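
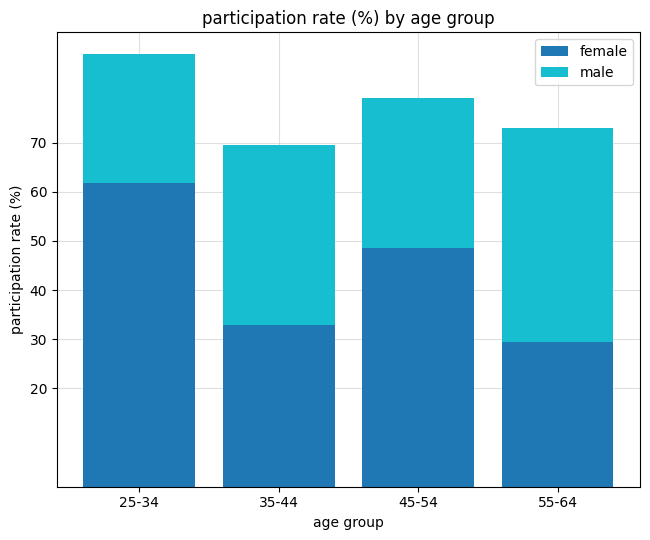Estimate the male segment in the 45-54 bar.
male top ≈ 80, bottom ≈ 50; segment ≈ 30.

≈ 30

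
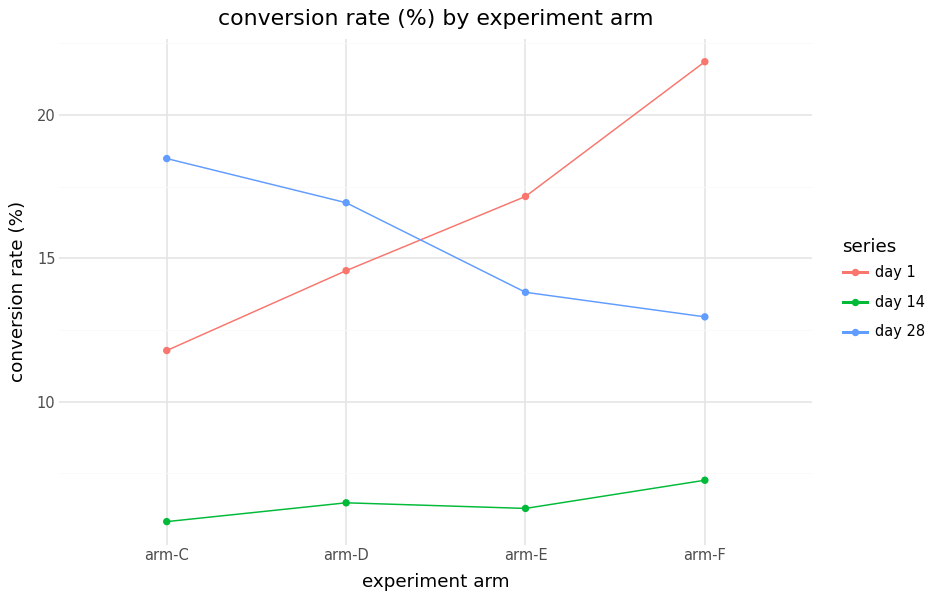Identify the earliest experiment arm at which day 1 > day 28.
arm-E

arm-D: day 1 ≈ 14 vs day 28 ≈ 16 (not yet); arm-E: day 1 ≈ 18 vs day 28 ≈ 14 (first crossover).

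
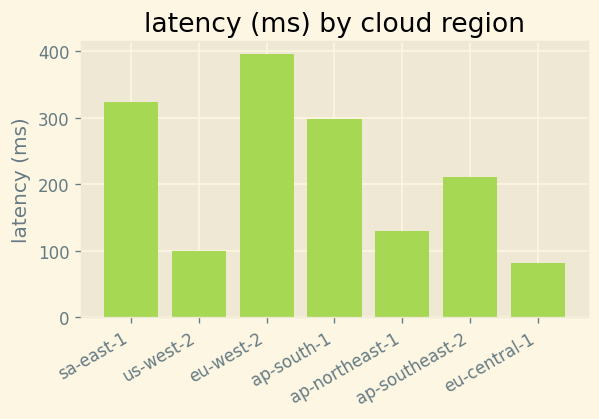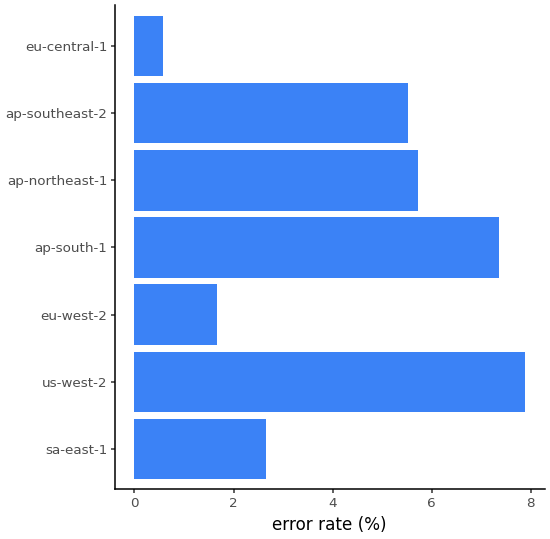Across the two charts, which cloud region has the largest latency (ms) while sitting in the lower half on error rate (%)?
Chart 2 median error rate (%) ≈ 6; below-median cloud regions: sa-east-1, eu-west-2, eu-central-1. Among those, eu-west-2 has the highest latency (ms) (≈ 400).

eu-west-2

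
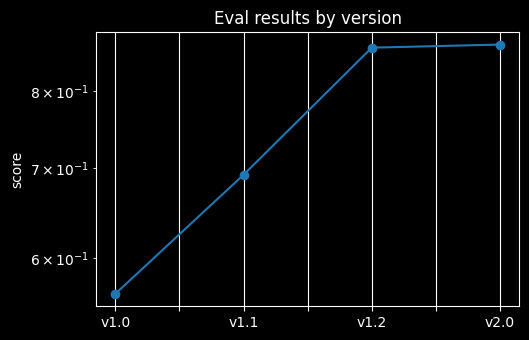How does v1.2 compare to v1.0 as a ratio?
v1.2 ≈ 0.85, v1.0 ≈ 0.55; 0.85/0.55 ≈ 1.55.

≈ 1.55×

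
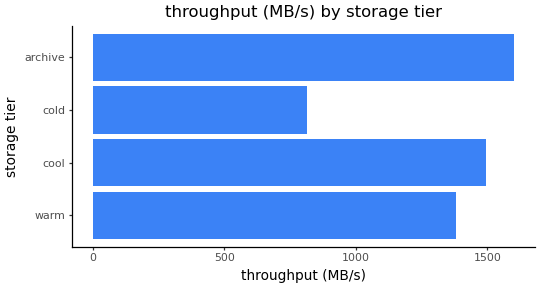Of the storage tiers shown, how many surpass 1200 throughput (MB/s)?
3

Above 1200: warm, cool, archive.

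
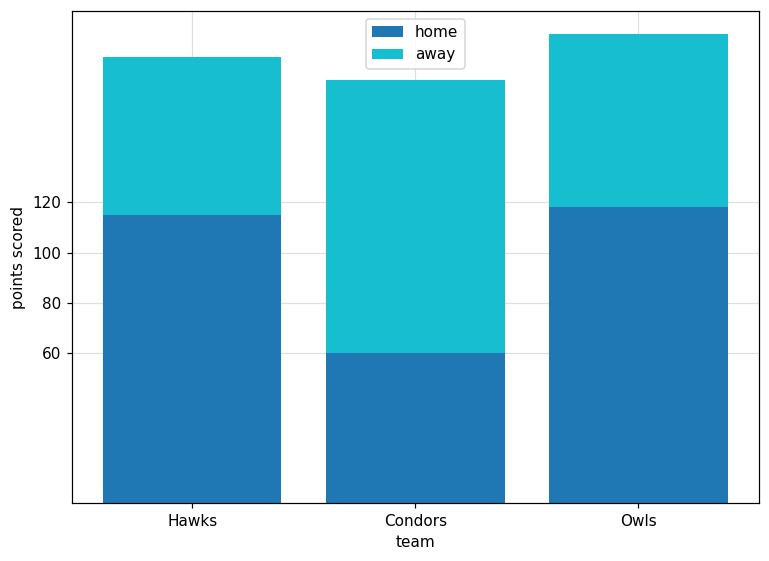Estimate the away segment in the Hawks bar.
≈ 60

away top ≈ 180, bottom ≈ 120; segment ≈ 60.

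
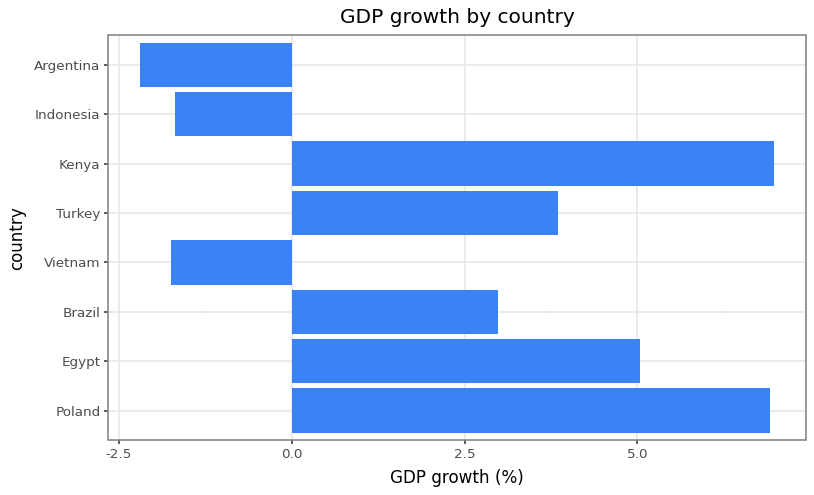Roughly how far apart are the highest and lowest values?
≈ 9

Max Kenya ≈ 7, min Argentina ≈ -2; range ≈ 9.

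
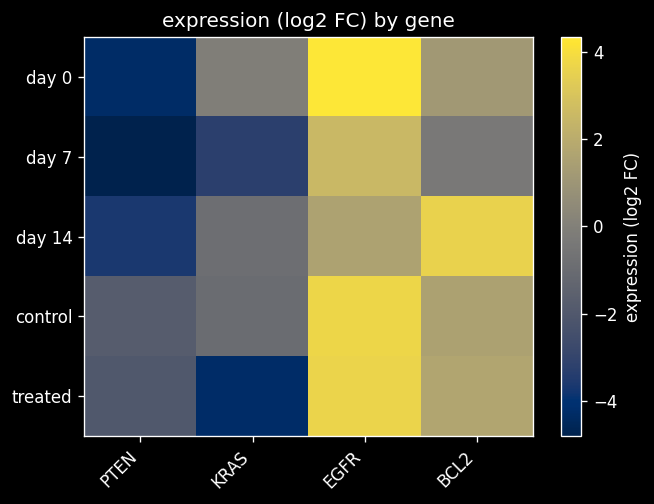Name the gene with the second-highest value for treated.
Top 3 for treated: EGFR ≈ 4, BCL2 ≈ 2, PTEN ≈ -2.

BCL2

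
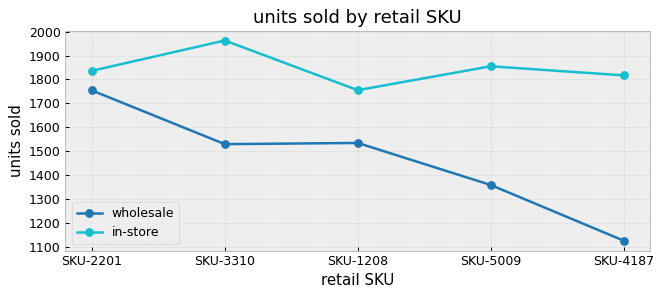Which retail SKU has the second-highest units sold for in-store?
Top 3 for in-store: SKU-3310 ≈ 2000, SKU-5009 ≈ 1900, SKU-2201 ≈ 1800.

SKU-5009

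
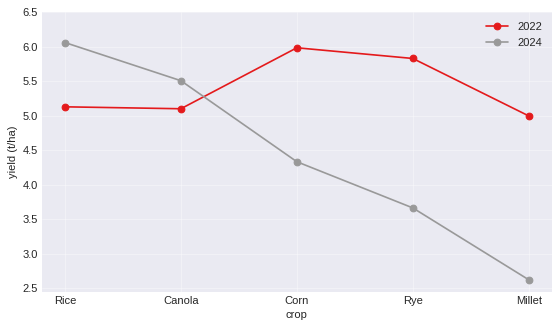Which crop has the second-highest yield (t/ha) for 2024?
Canola

Top 3 for 2024: Rice ≈ 6.0, Canola ≈ 5.5, Corn ≈ 4.5.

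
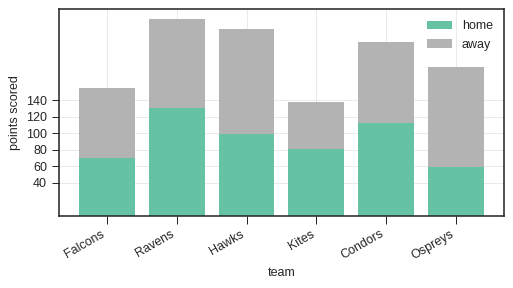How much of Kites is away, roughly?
≈ 60

away top ≈ 140, bottom ≈ 80; segment ≈ 60.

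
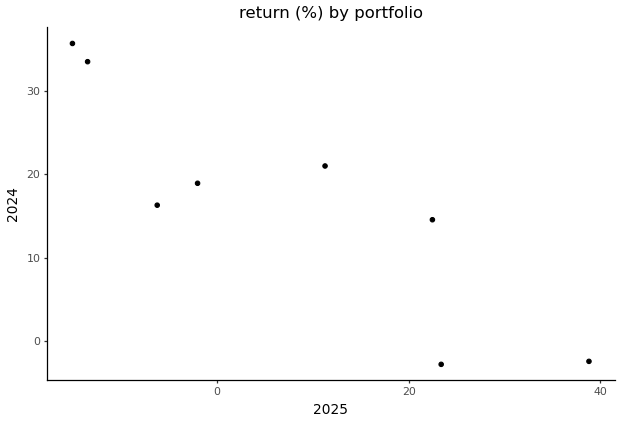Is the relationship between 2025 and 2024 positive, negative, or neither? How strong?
Points are negatively correlated; strong (|r| ≈ 0.9).

negative, strong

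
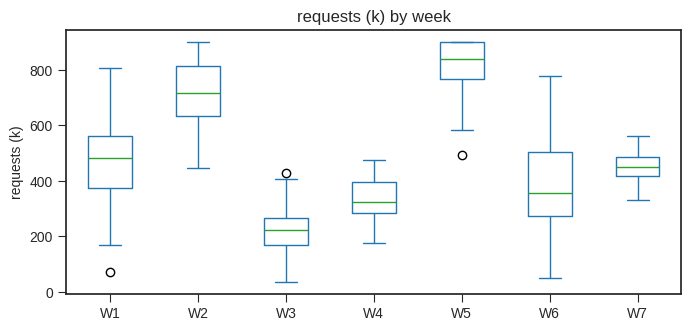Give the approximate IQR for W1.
≈ 200

Q3 ≈ 550, Q1 ≈ 350; IQR ≈ 200.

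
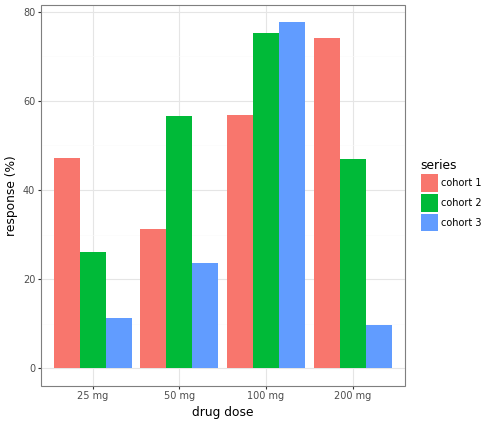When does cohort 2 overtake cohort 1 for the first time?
25 mg: cohort 2 ≈ 30 vs cohort 1 ≈ 50 (not yet); 50 mg: cohort 2 ≈ 60 vs cohort 1 ≈ 30 (first crossover).

50 mg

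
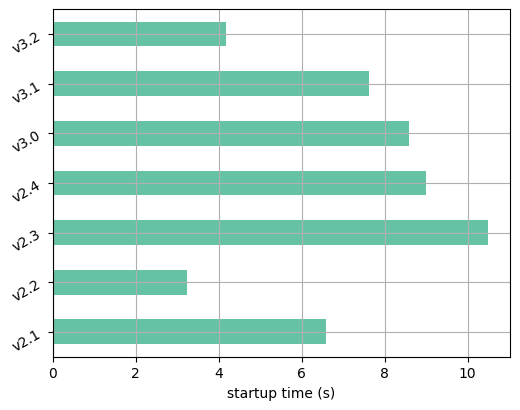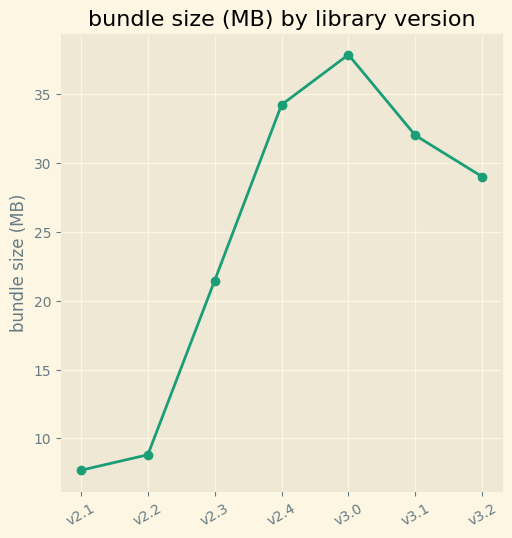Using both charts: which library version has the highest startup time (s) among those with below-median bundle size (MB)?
Chart 2 median bundle size (MB) ≈ 30; below-median library versions: v2.1, v2.2, v2.3. Among those, v2.3 has the highest startup time (s) (≈ 11).

v2.3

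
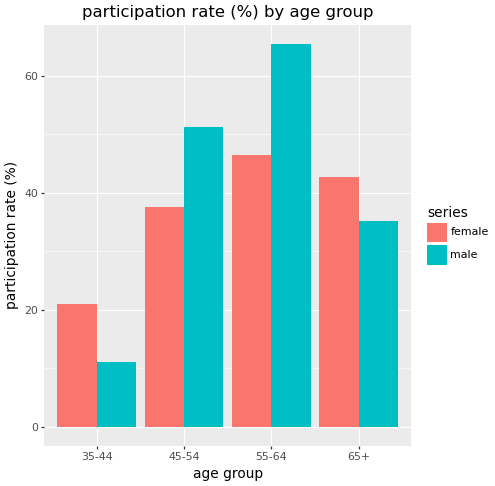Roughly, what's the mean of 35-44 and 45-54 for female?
(20 + 40) / 2 ≈ 30.

≈ 30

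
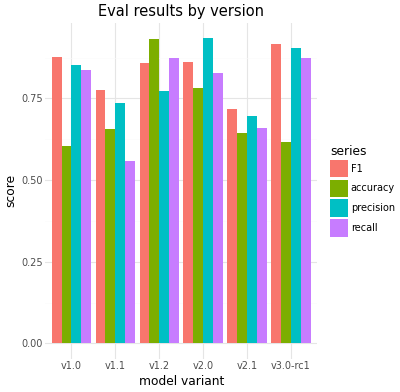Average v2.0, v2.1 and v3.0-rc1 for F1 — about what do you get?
≈ 0.83

(0.9 + 0.7 + 0.9) / 3 ≈ 0.83.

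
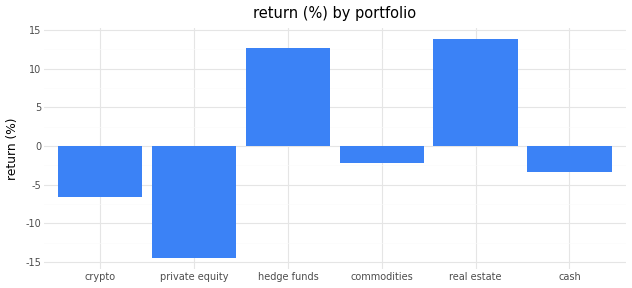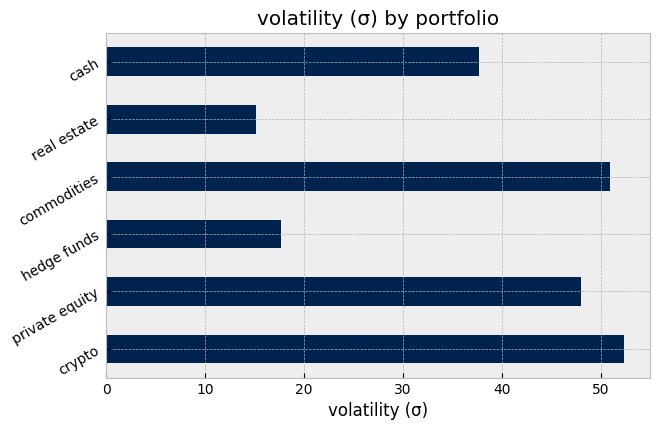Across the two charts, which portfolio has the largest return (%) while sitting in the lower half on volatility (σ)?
Chart 2 median volatility (σ) ≈ 45; below-median portfolios: hedge funds, real estate, cash. Among those, real estate has the highest return (%) (≈ 14).

real estate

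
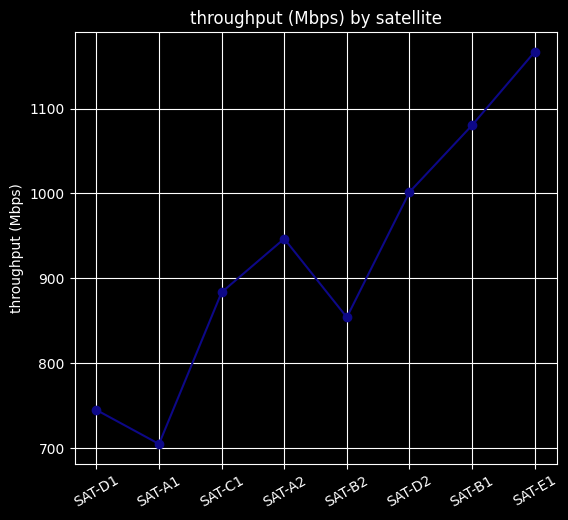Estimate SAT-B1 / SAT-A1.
≈ 1.57×

SAT-B1 ≈ 1100, SAT-A1 ≈ 700; 1100/700 ≈ 1.57.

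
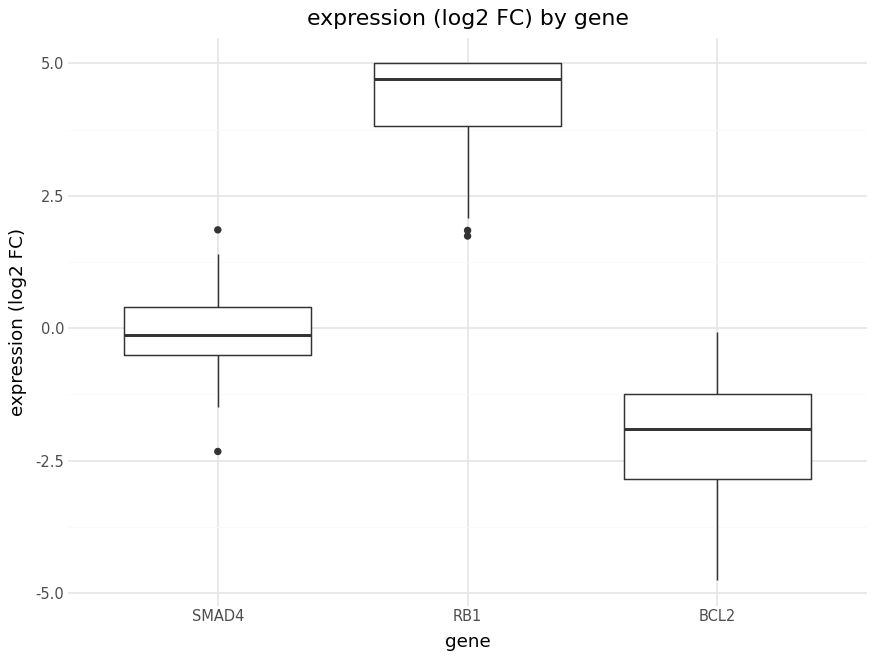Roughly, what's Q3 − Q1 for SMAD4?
≈ 1

Q3 ≈ 0, Q1 ≈ -1; IQR ≈ 1.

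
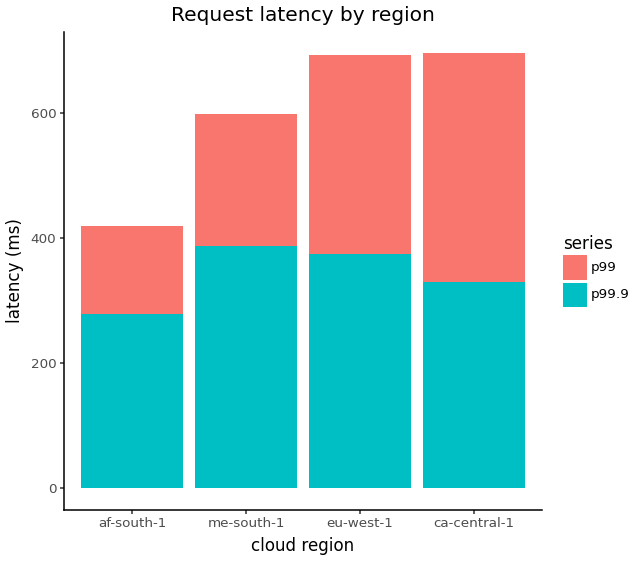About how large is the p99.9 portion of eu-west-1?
≈ 400

p99.9 top ≈ 400, bottom ≈ 0; segment ≈ 400.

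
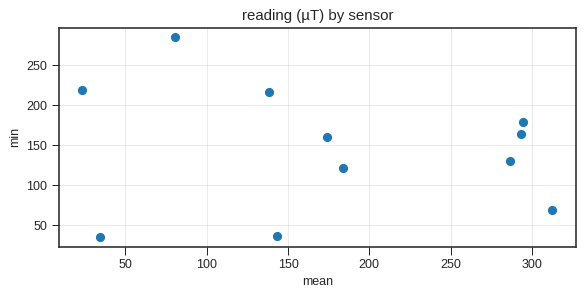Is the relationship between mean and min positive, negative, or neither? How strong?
no clear correlation

Points are roughly uncorrelated; weak (|r| ≈ 0.2).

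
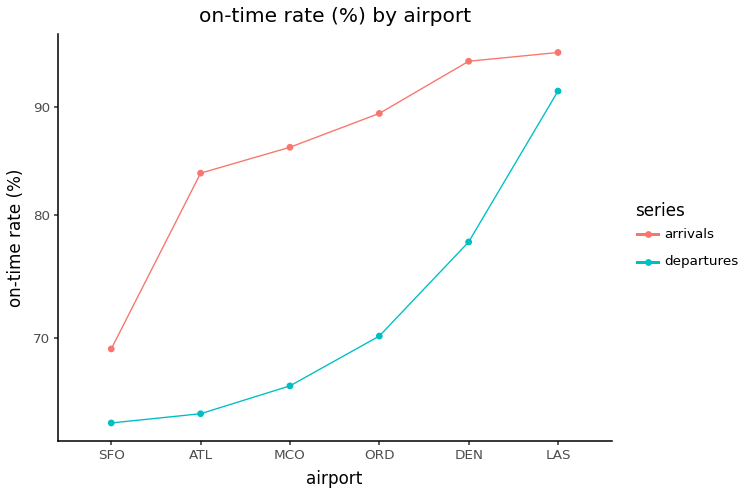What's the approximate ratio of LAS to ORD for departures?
LAS ≈ 90, ORD ≈ 70; 90/70 ≈ 1.29.

≈ 1.29×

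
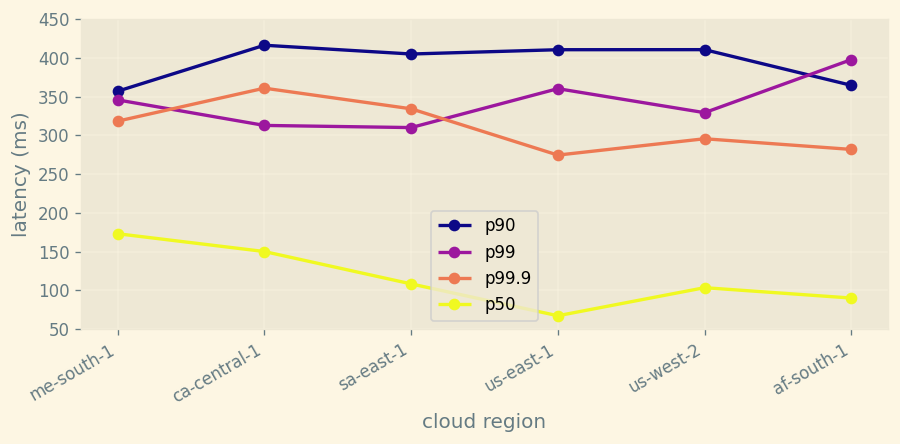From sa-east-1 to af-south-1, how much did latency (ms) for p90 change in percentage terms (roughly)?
sa-east-1 ≈ 400, af-south-1 ≈ 350; (350 − 400) / 400 ≈ -12.5%.

≈ -12.5%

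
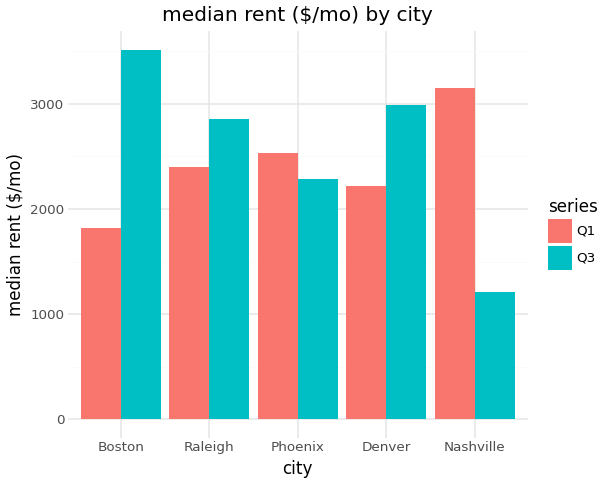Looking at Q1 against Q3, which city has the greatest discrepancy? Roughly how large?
Nashville: Q1 ≈ 3000, Q3 ≈ 1000 → gap ≈ 2000. Next-largest (Boston) is only ≈ 1500.

Nashville, ≈ 2000 $/mo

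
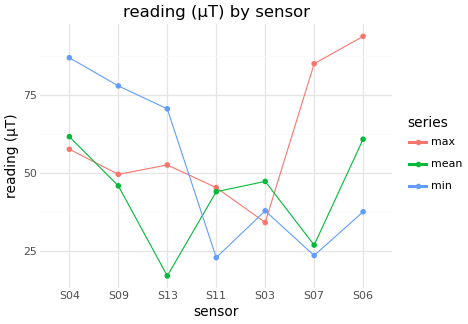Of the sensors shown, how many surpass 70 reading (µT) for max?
2

Above 70: S07, S06.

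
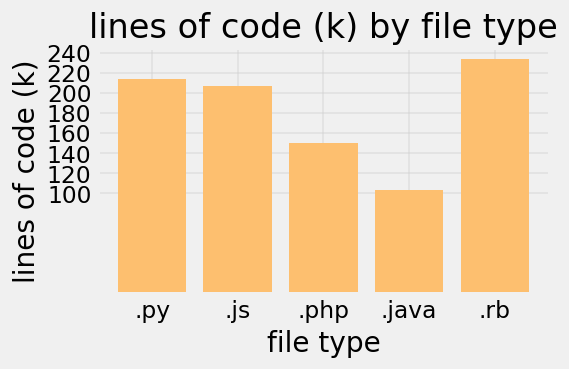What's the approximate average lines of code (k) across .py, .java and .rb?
≈ 187

(220 + 100 + 240) / 3 ≈ 187.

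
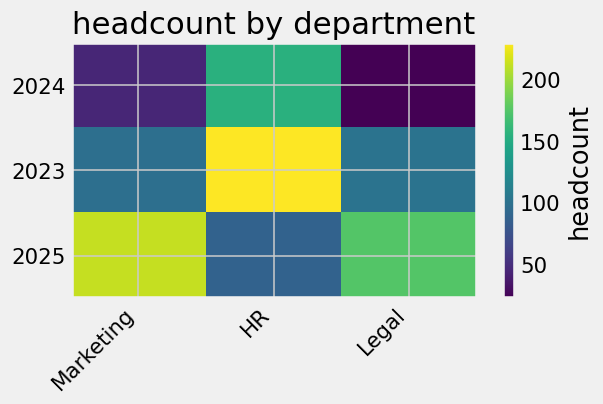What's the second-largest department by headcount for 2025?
Top 3 for 2025: Marketing ≈ 220, Legal ≈ 180, HR ≈ 80.

Legal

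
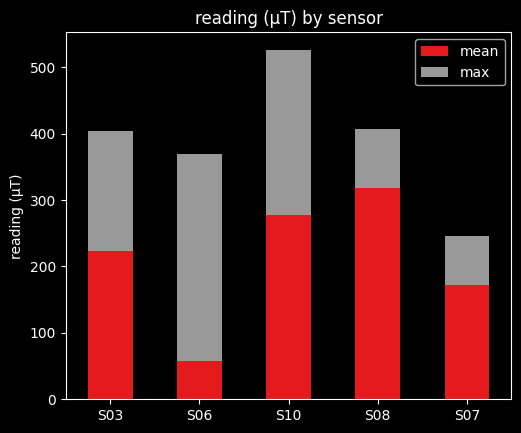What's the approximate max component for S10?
≈ 250

max top ≈ 550, bottom ≈ 300; segment ≈ 250.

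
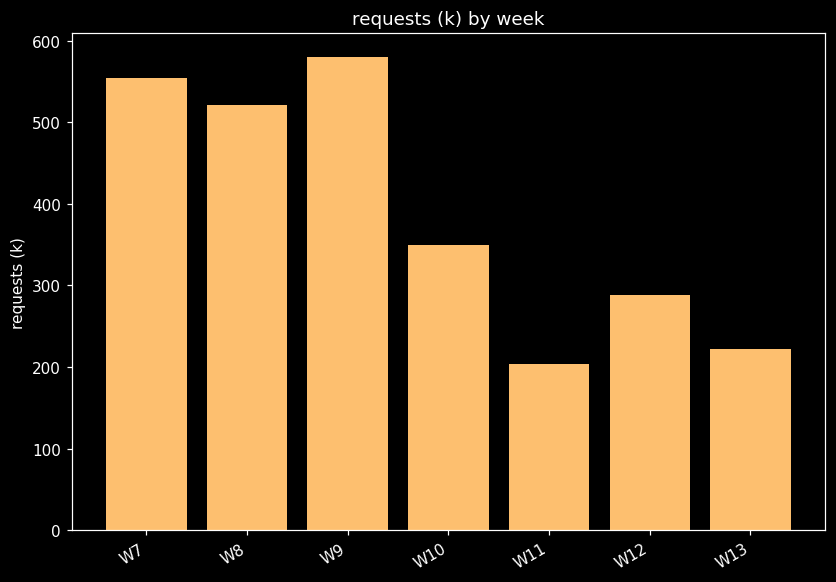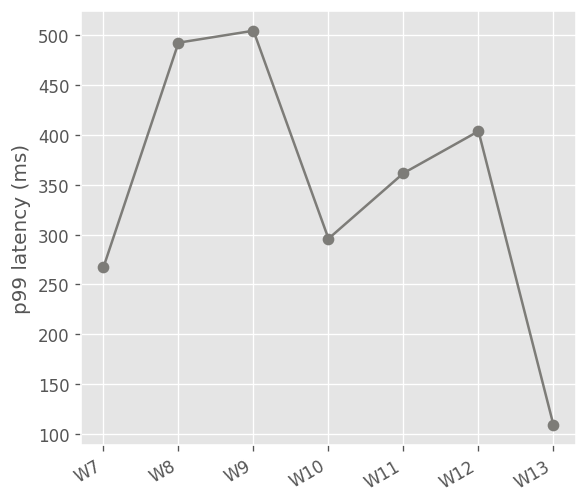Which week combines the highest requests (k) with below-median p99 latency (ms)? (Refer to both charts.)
Chart 2 median p99 latency (ms) ≈ 350; below-median weeks: W7, W10, W13. Among those, W7 has the highest requests (k) (≈ 600).

W7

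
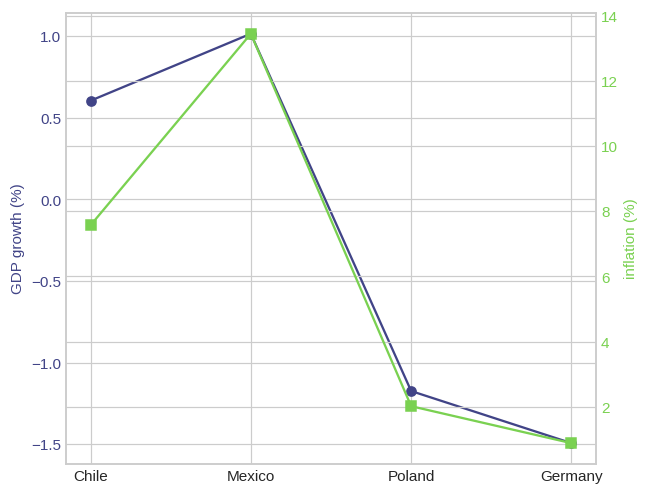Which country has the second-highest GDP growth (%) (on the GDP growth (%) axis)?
Chile

Top 3 (on the GDP growth (%) axis): Mexico ≈ 1.0, Chile ≈ 0.5, Poland ≈ -1.0.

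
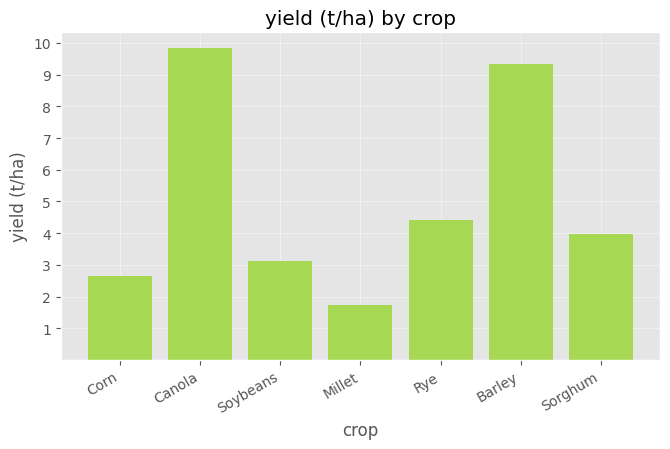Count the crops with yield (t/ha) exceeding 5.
2

Above 5: Canola, Barley.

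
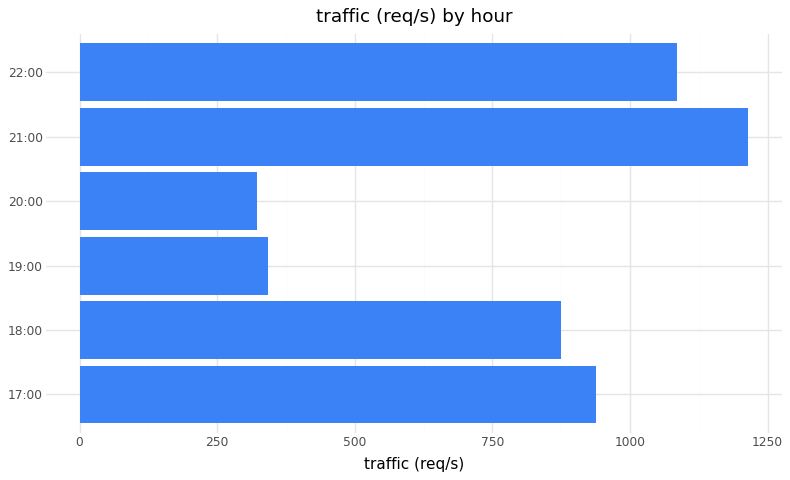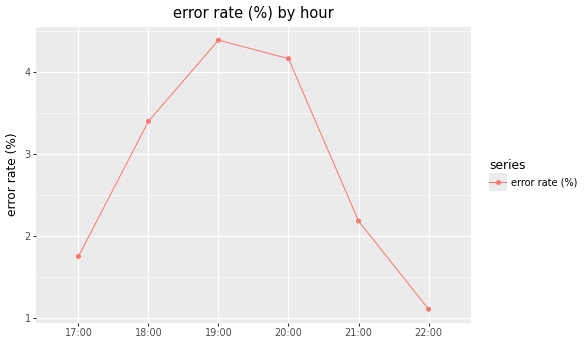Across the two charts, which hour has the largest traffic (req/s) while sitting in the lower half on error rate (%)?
Chart 2 median error rate (%) ≈ 3; below-median hours: 17:00, 21:00, 22:00. Among those, 21:00 has the highest traffic (req/s) (≈ 1200).

21:00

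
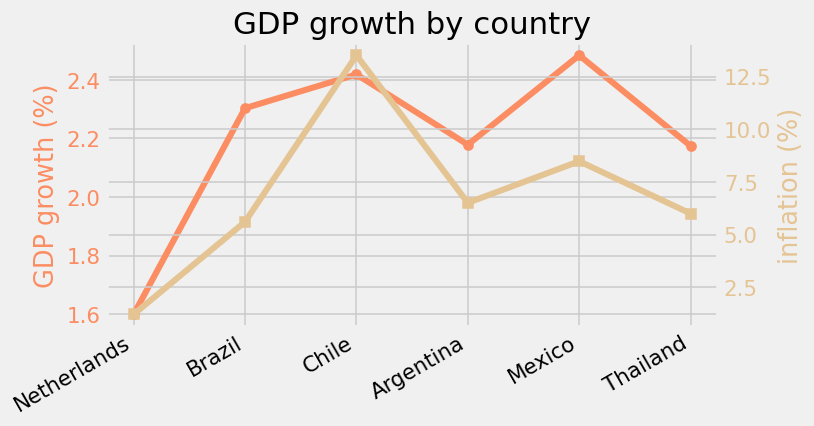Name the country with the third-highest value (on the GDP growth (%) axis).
Brazil

Top 4 (on the GDP growth (%) axis): Mexico ≈ 2.5, Chile ≈ 2.4, Brazil ≈ 2.3, Argentina ≈ 2.2.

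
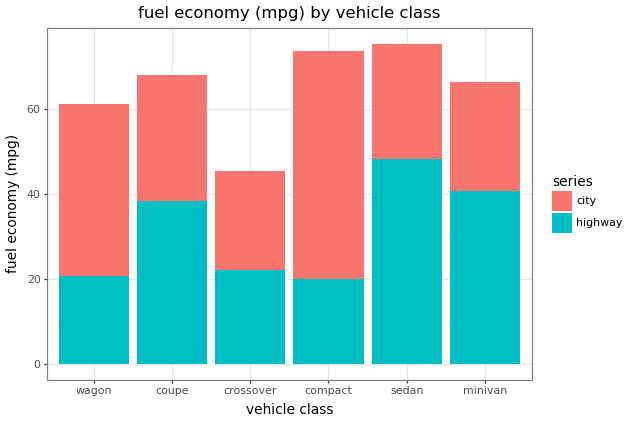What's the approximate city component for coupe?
city top ≈ 70, bottom ≈ 40; segment ≈ 30.

≈ 30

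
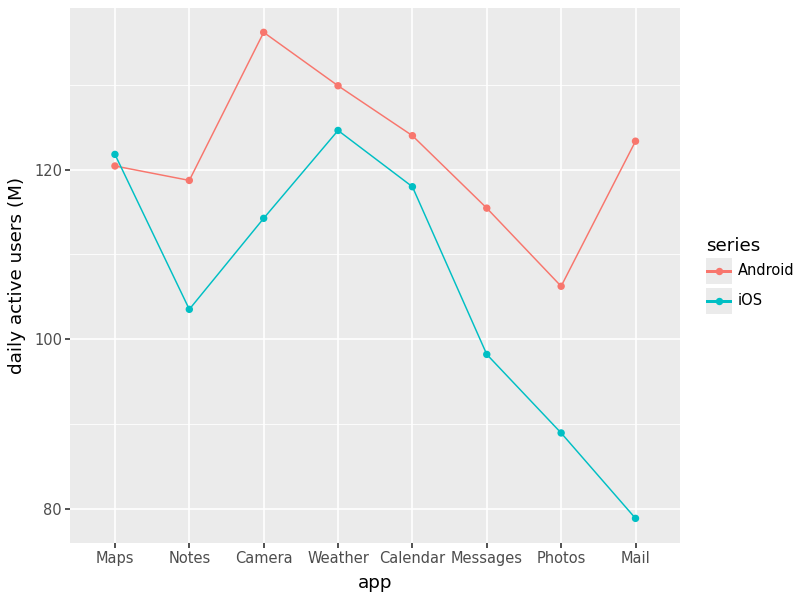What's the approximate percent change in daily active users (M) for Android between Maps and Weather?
≈ +8.3%

Maps ≈ 120, Weather ≈ 130; (130 − 120) / 120 ≈ +8.3%.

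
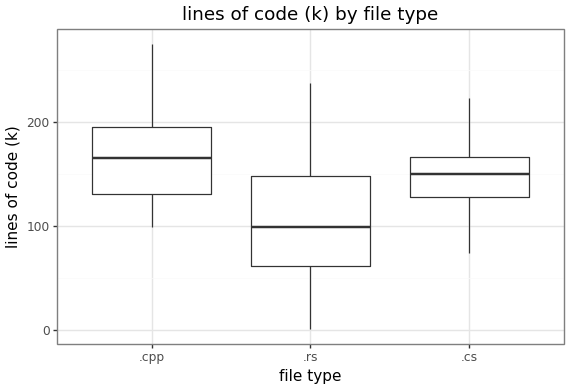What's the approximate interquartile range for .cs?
≈ 40

Q3 ≈ 170, Q1 ≈ 130; IQR ≈ 40.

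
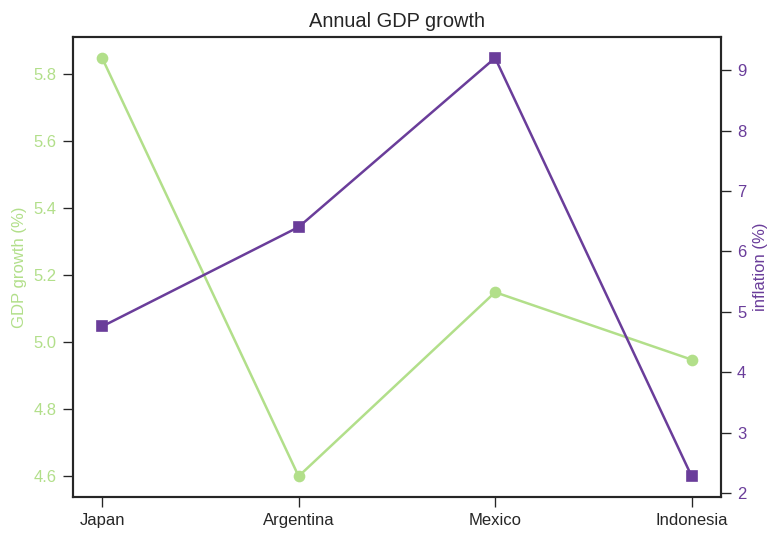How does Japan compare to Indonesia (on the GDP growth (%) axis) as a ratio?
Japan ≈ 5.8, Indonesia ≈ 5.0; 5.8/5.0 ≈ 1.16.

≈ 1.16×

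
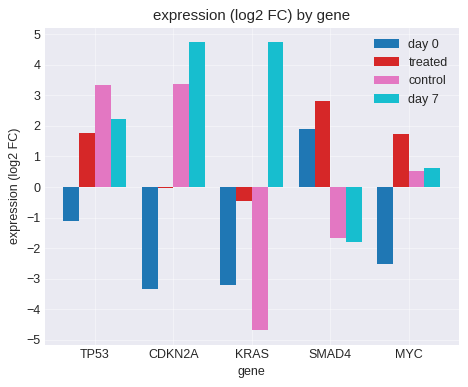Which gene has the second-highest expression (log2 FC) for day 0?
TP53

Top 3 for day 0: SMAD4 ≈ 2, TP53 ≈ -1, MYC ≈ -3.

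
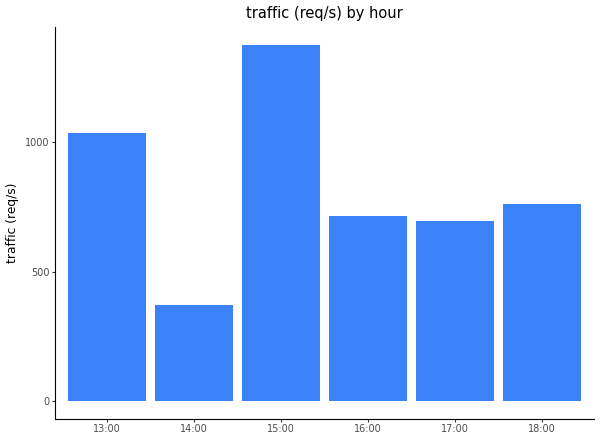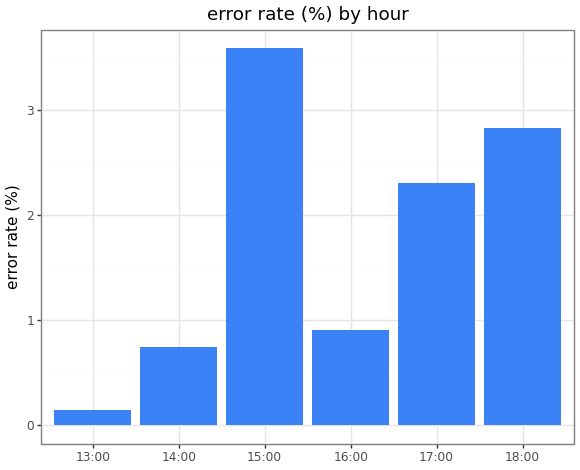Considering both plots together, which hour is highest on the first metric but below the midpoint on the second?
13:00

Chart 2 median error rate (%) ≈ 1.5; below-median hours: 13:00, 14:00, 16:00. Among those, 13:00 has the highest traffic (req/s) (≈ 1000).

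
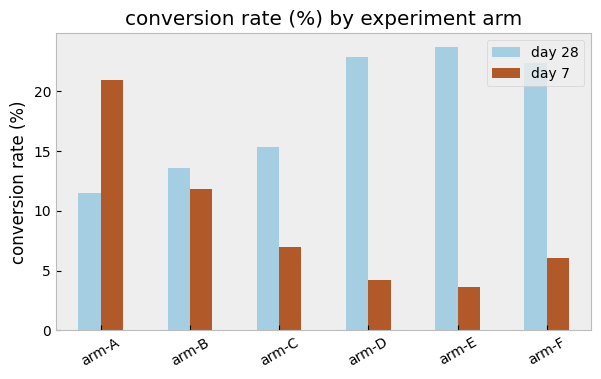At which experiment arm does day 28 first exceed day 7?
arm-B

arm-A: day 28 ≈ 12 vs day 7 ≈ 20 (not yet); arm-B: day 28 ≈ 14 vs day 7 ≈ 12 (first crossover).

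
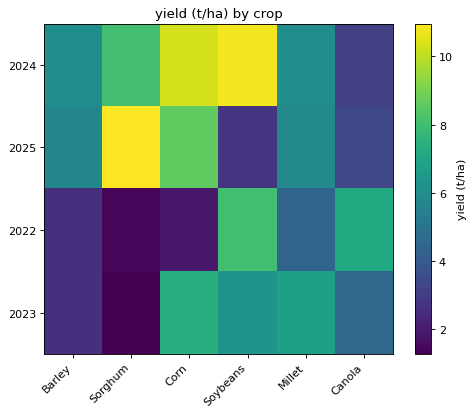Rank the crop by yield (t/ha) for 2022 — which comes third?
Top 4 for 2022: Soybeans ≈ 8, Canola ≈ 7, Millet ≈ 4, Barley ≈ 3.

Millet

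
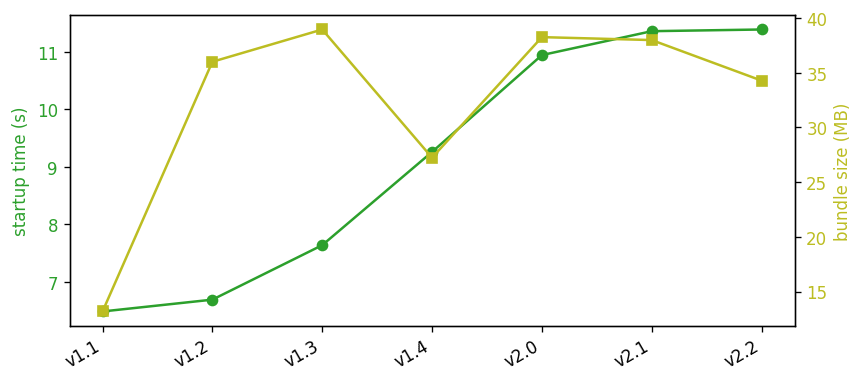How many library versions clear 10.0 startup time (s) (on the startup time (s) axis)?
Above 10.0: v2.0, v2.1, v2.2.

3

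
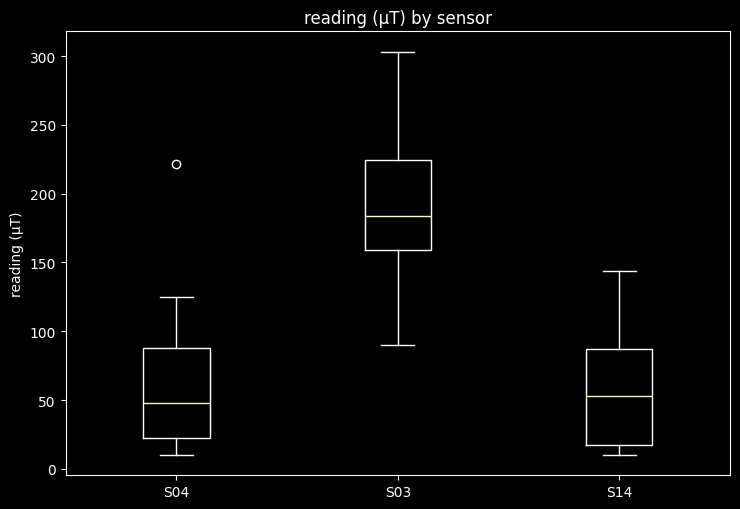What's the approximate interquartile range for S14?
≈ 60

Q3 ≈ 80, Q1 ≈ 20; IQR ≈ 60.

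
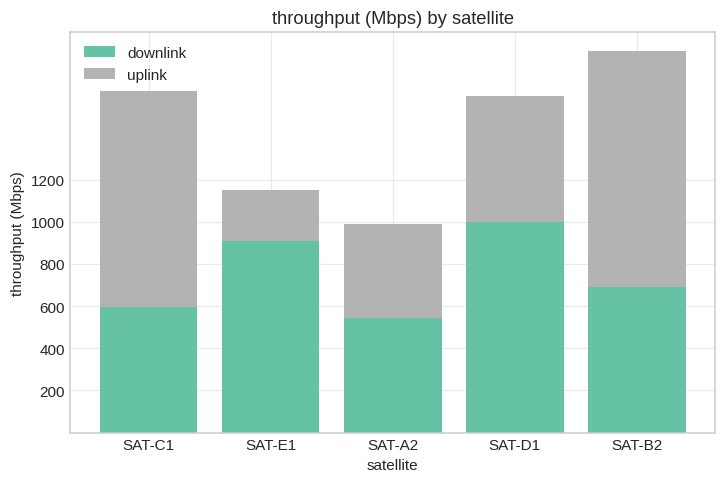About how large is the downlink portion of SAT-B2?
downlink top ≈ 600, bottom ≈ 0; segment ≈ 600.

≈ 600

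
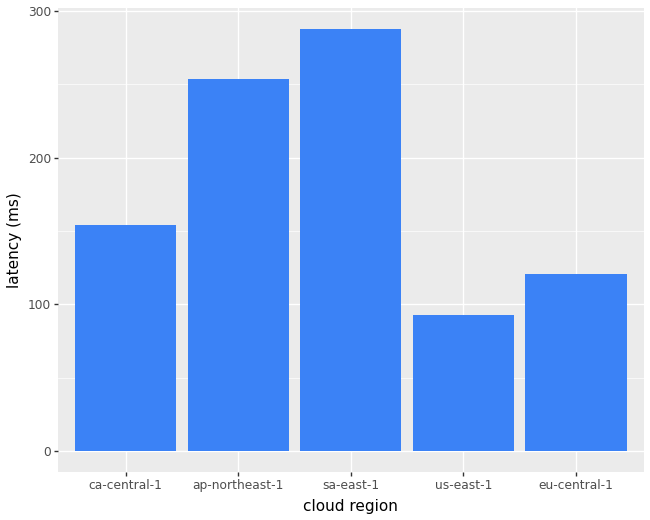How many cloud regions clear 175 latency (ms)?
Above 175: ap-northeast-1, sa-east-1.

2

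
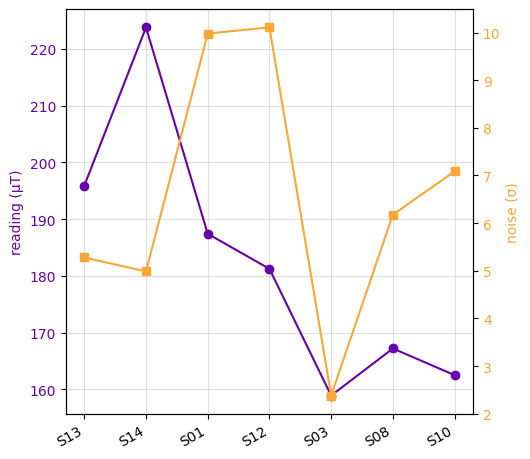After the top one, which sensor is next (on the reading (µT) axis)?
Top 3 (on the reading (µT) axis): S14 ≈ 220, S13 ≈ 200, S01 ≈ 190.

S13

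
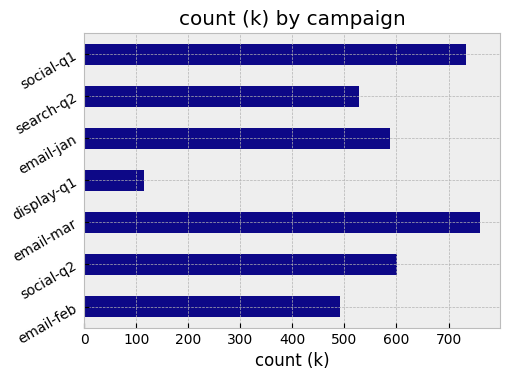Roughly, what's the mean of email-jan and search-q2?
≈ 550

(600 + 500) / 2 ≈ 550.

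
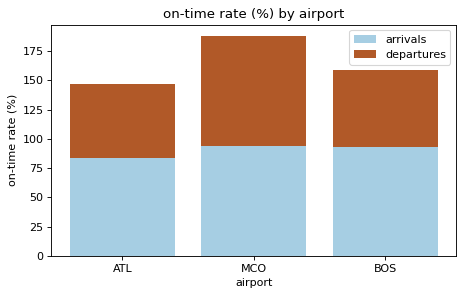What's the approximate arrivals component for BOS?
≈ 100

arrivals top ≈ 100, bottom ≈ 0; segment ≈ 100.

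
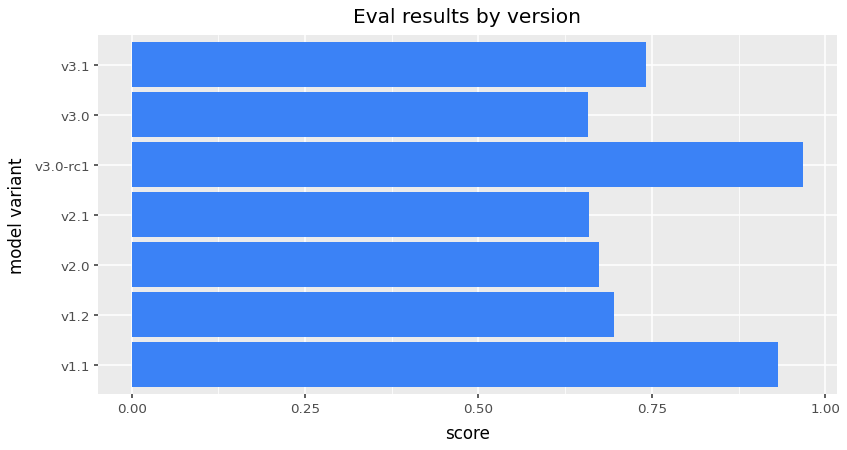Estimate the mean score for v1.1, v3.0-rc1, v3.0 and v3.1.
(0.9 + 1.0 + 0.7 + 0.7) / 4 ≈ 0.83.

≈ 0.83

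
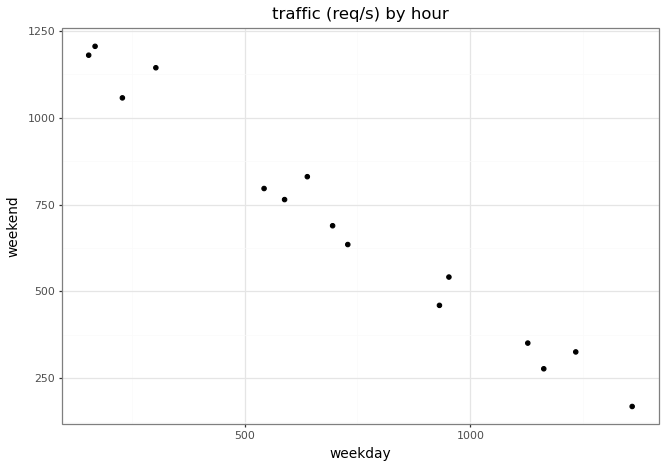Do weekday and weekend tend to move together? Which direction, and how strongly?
negative, strong

Points are negatively correlated; strong (|r| ≈ 1.0).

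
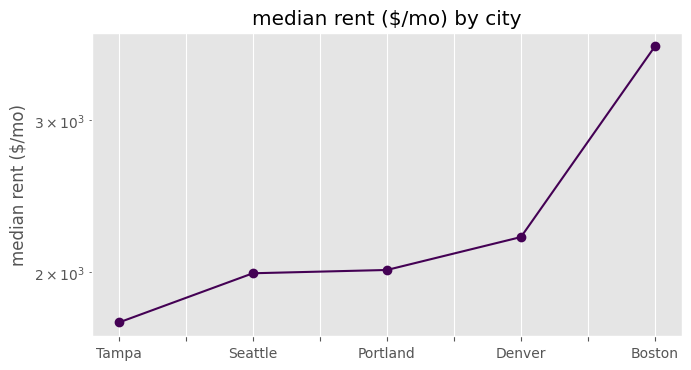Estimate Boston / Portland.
≈ 1.8×

Boston ≈ 3600, Portland ≈ 2000; 3600/2000 ≈ 1.8.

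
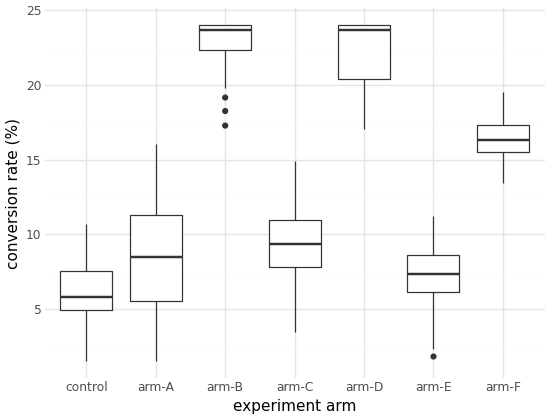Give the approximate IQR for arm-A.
≈ 6

Q3 ≈ 12, Q1 ≈ 6; IQR ≈ 6.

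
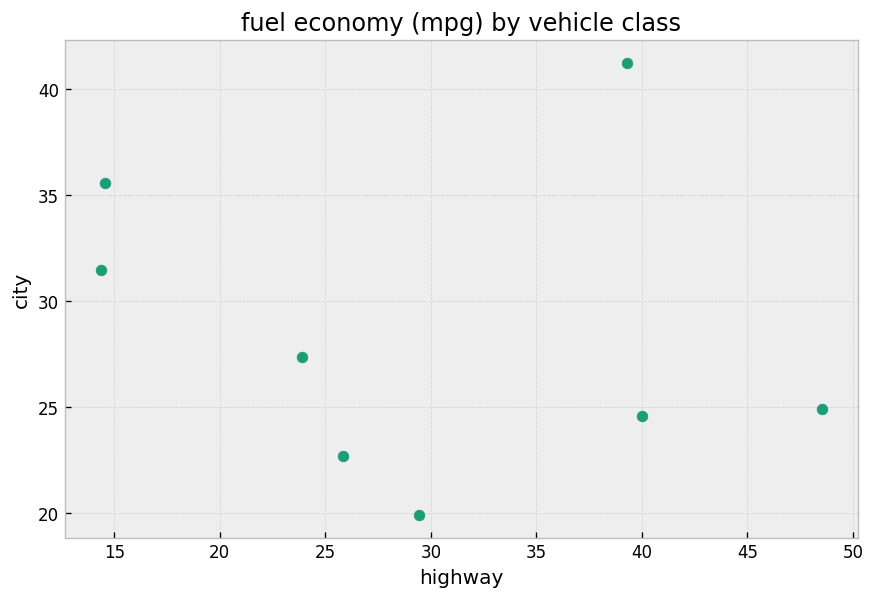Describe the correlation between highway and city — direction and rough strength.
no clear correlation

Points are roughly uncorrelated; weak (|r| ≈ 0.2).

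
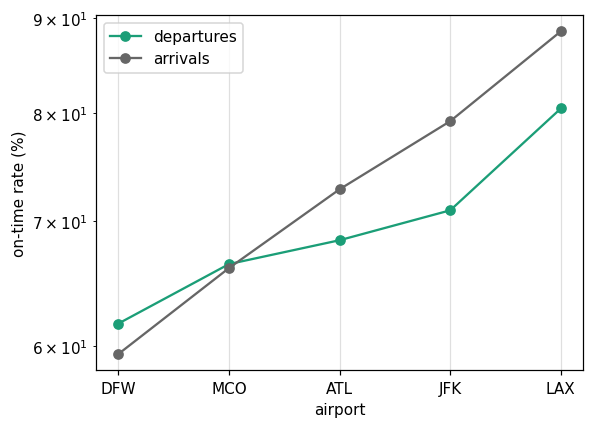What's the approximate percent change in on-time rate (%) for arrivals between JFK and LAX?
≈ +12.5%

JFK ≈ 80, LAX ≈ 90; (90 − 80) / 80 ≈ +12.5%.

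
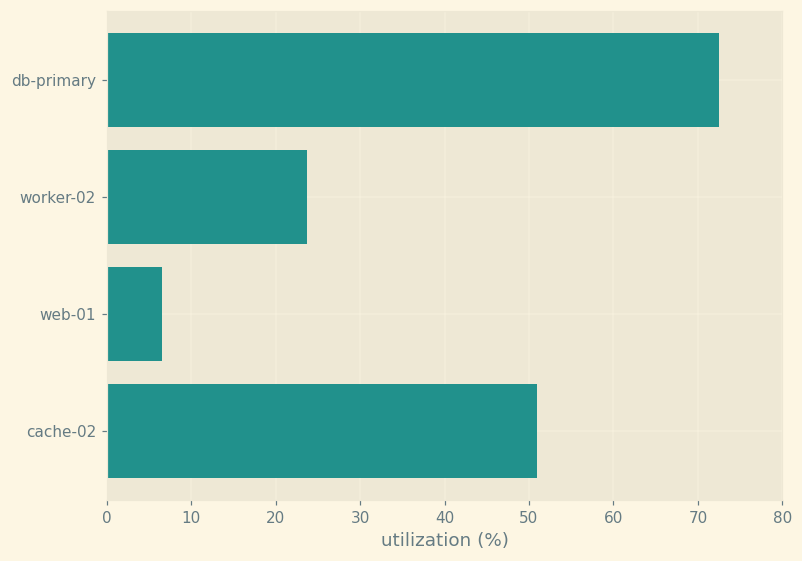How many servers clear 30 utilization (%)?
2

Above 30: db-primary, cache-02.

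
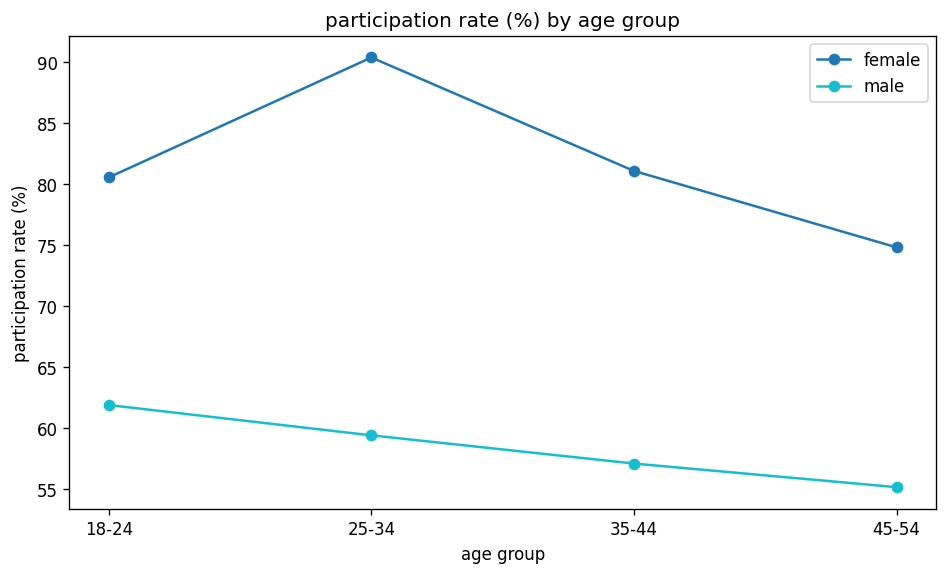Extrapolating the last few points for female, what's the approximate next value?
Last three: 90, 80, 75 → slope ≈ -7.5/step → next ≈ 67.5.

≈ 67.5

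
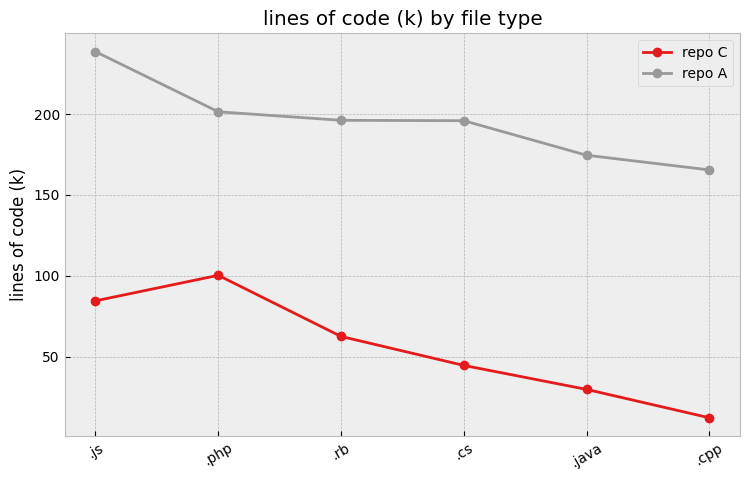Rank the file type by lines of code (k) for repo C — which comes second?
.js

Top 3 for repo C: .php ≈ 100, .js ≈ 80, .rb ≈ 60.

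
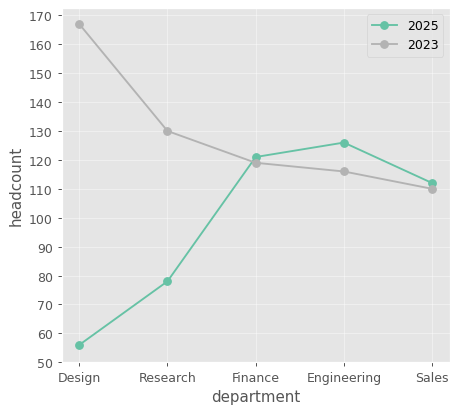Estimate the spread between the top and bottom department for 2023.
≈ 60

Max Design ≈ 170, min Sales ≈ 110; range ≈ 60.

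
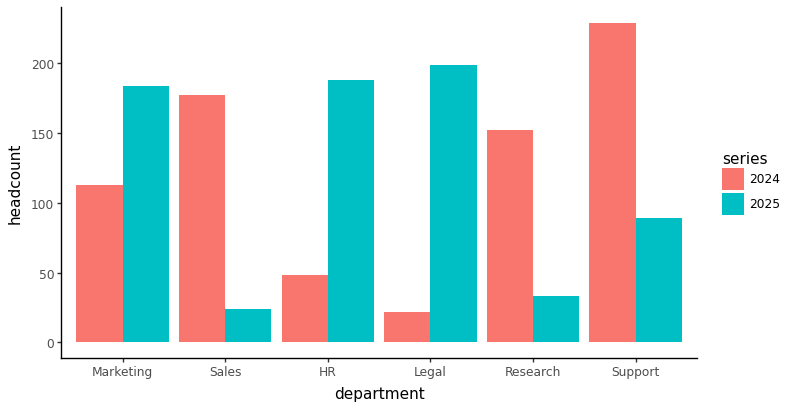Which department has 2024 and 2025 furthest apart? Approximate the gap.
Legal: 2024 ≈ 20, 2025 ≈ 200 → gap ≈ 180. Next-largest (Sales) is only ≈ 160.

Legal, ≈ 180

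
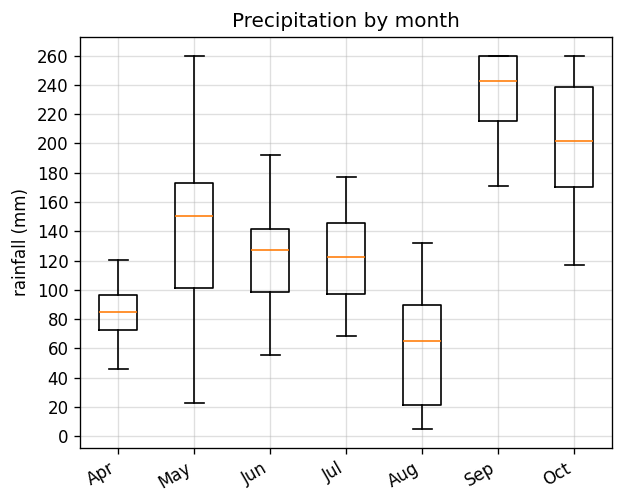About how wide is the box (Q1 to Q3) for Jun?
Q3 ≈ 140, Q1 ≈ 100; IQR ≈ 40.

≈ 40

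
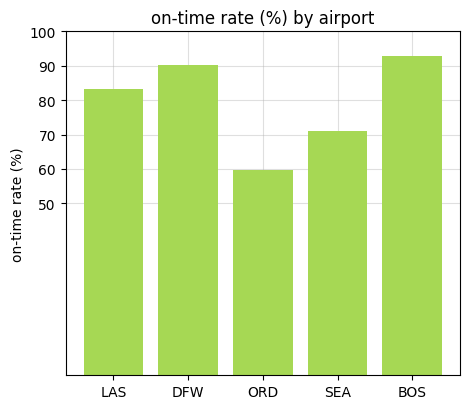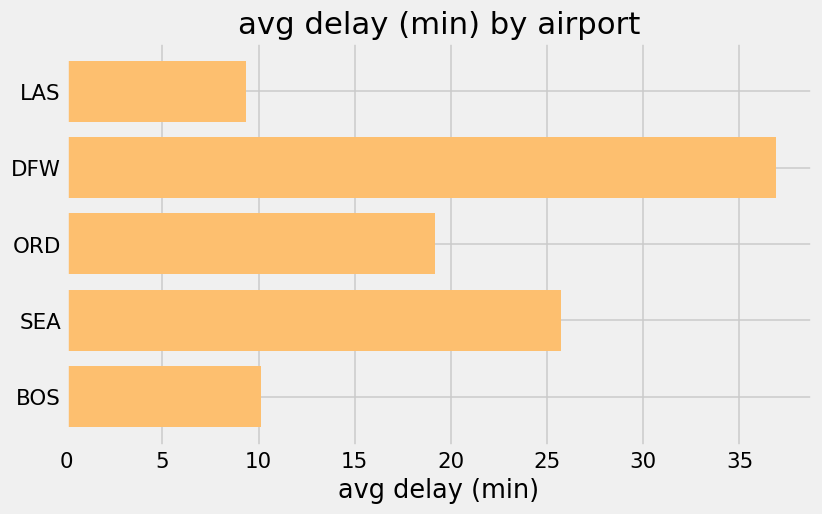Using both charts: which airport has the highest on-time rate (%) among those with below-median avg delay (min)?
BOS

Chart 2 median avg delay (min) ≈ 20; below-median airports: LAS, BOS. Among those, BOS has the highest on-time rate (%) (≈ 90).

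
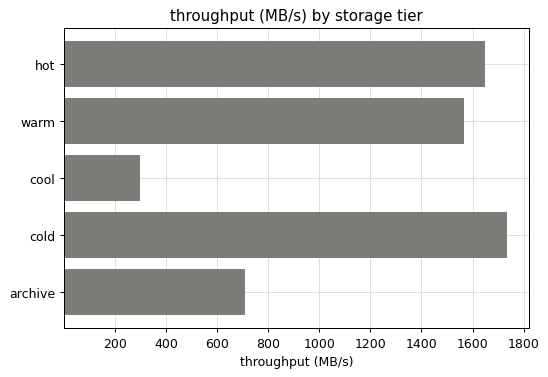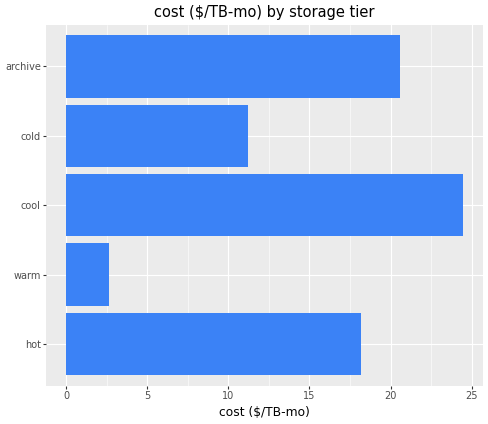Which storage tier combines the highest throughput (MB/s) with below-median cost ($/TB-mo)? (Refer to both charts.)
cold

Chart 2 median cost ($/TB-mo) ≈ 20; below-median storage tiers: warm, cold. Among those, cold has the highest throughput (MB/s) (≈ 1800).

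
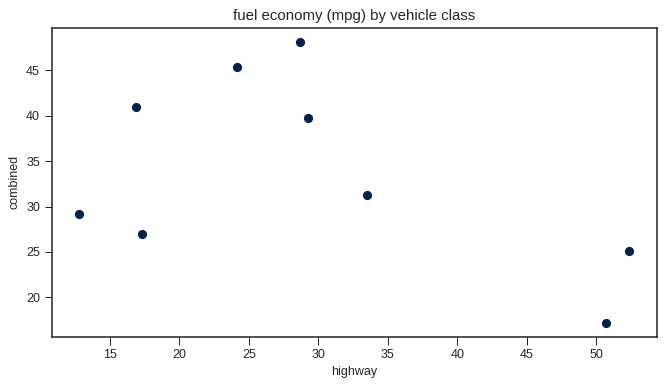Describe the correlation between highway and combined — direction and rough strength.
Points are negatively correlated; moderate (|r| ≈ 0.5).

negative, moderate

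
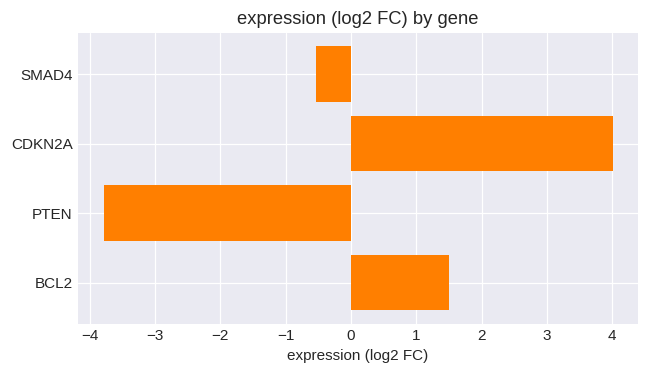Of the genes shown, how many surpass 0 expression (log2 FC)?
2

Above 0: CDKN2A, BCL2.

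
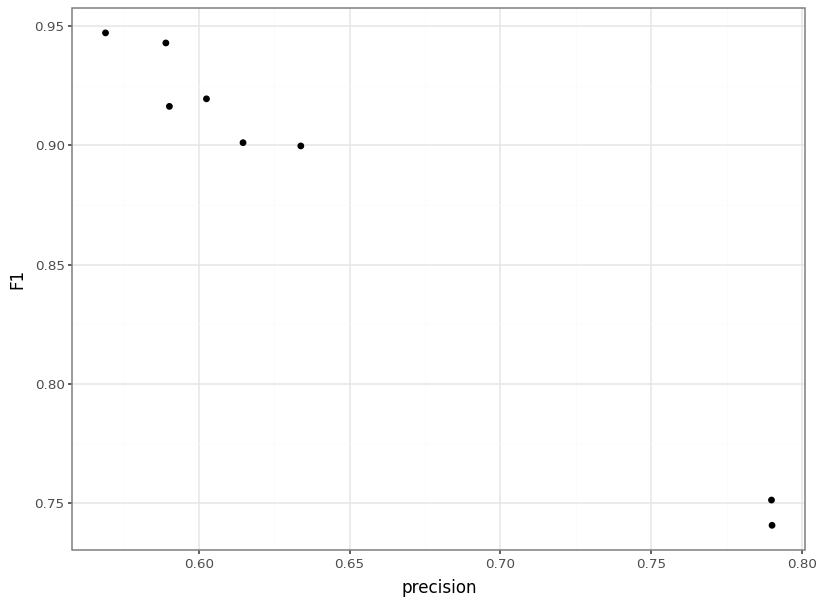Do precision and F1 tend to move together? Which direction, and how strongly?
Points are negatively correlated; strong (|r| ≈ 1.0).

negative, strong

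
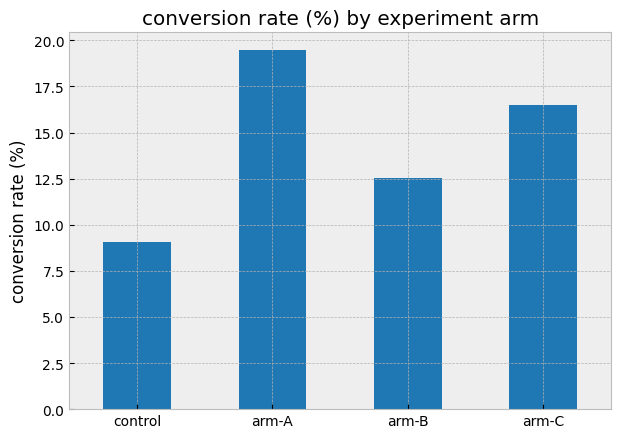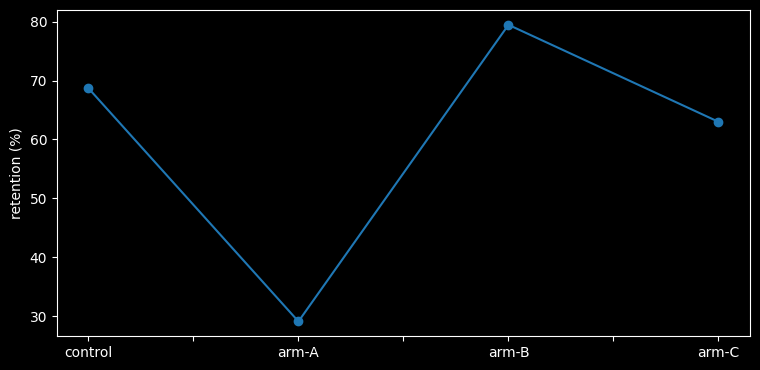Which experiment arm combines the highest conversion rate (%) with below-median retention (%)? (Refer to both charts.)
arm-A

Chart 2 median retention (%) ≈ 70; below-median experiment arms: arm-A, arm-C. Among those, arm-A has the highest conversion rate (%) (≈ 20).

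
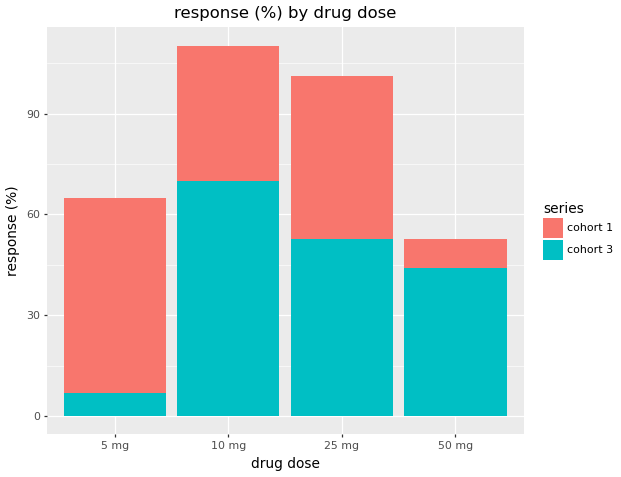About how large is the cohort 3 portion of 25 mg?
≈ 50

cohort 3 top ≈ 50, bottom ≈ 0; segment ≈ 50.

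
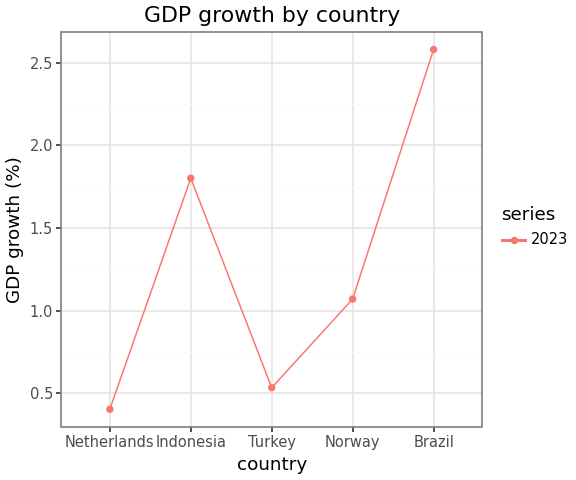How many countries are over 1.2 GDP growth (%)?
Above 1.2: Indonesia, Brazil.

2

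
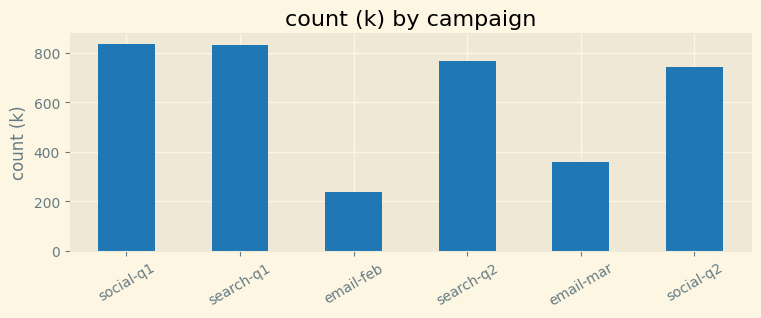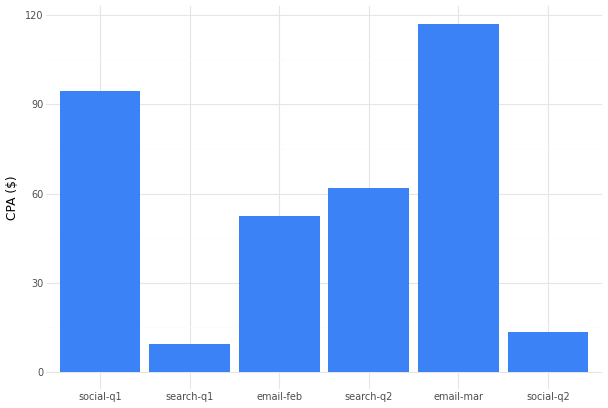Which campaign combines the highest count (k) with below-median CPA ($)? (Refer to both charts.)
search-q1

Chart 2 median CPA ($) ≈ 60; below-median campaigns: search-q1, email-feb, social-q2. Among those, search-q1 has the highest count (k) (≈ 800).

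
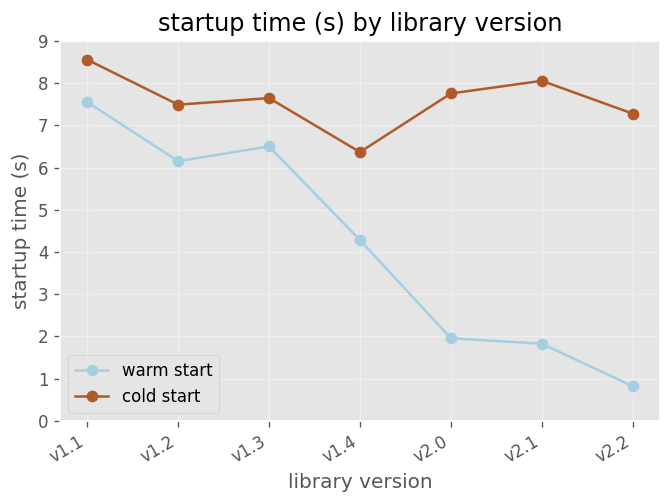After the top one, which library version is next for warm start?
Top 3 for warm start: v1.1 ≈ 8, v1.3 ≈ 7, v1.2 ≈ 6.

v1.3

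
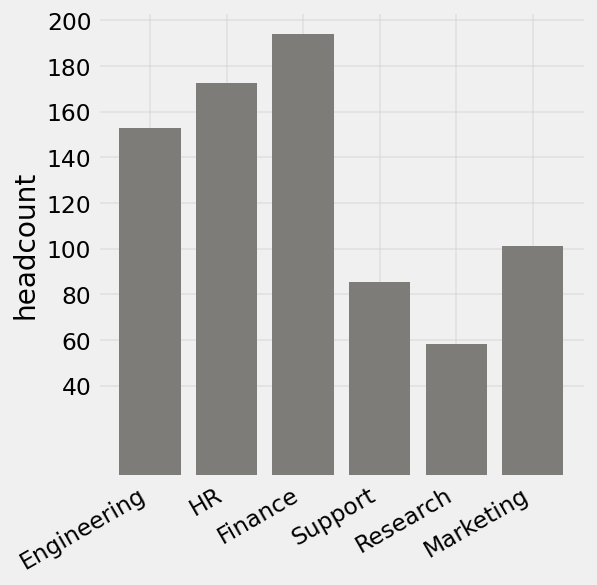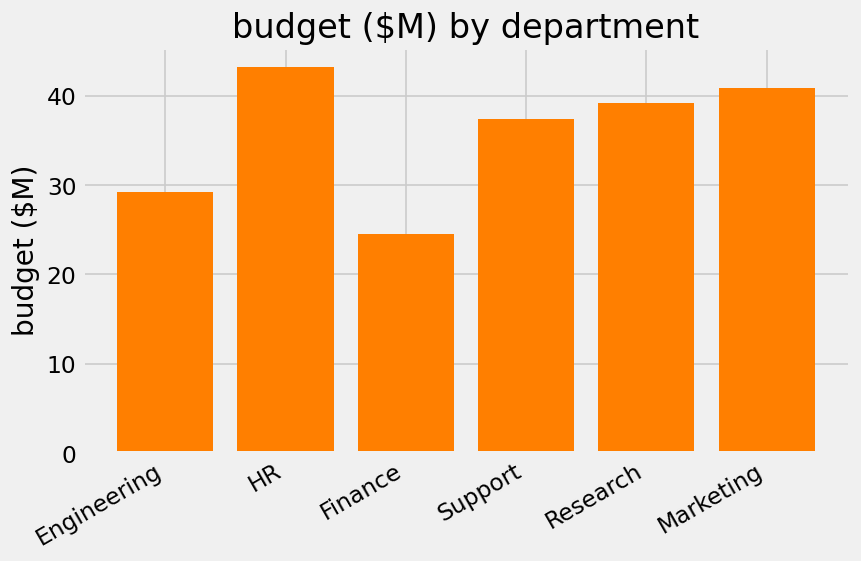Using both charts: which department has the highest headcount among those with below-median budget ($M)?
Finance

Chart 2 median budget ($M) ≈ 40; below-median departments: Engineering, Finance, Support. Among those, Finance has the highest headcount (≈ 200).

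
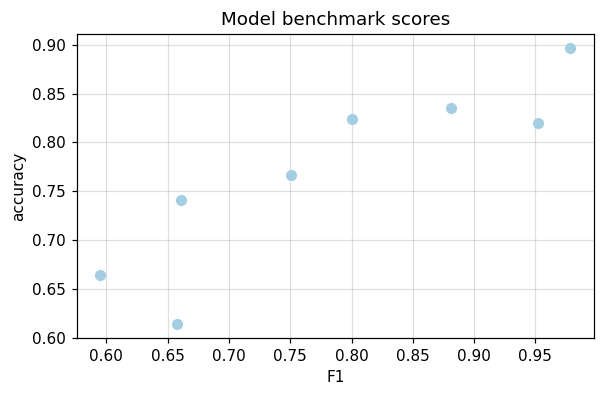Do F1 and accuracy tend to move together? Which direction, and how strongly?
Points are positively correlated; strong (|r| ≈ 0.9).

positive, strong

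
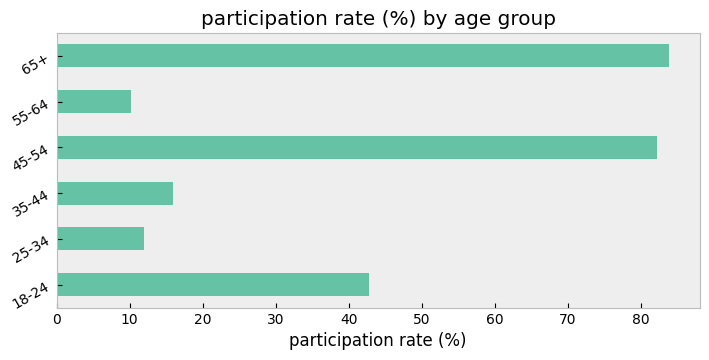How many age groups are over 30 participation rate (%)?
3

Above 30: 18-24, 45-54, 65+.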